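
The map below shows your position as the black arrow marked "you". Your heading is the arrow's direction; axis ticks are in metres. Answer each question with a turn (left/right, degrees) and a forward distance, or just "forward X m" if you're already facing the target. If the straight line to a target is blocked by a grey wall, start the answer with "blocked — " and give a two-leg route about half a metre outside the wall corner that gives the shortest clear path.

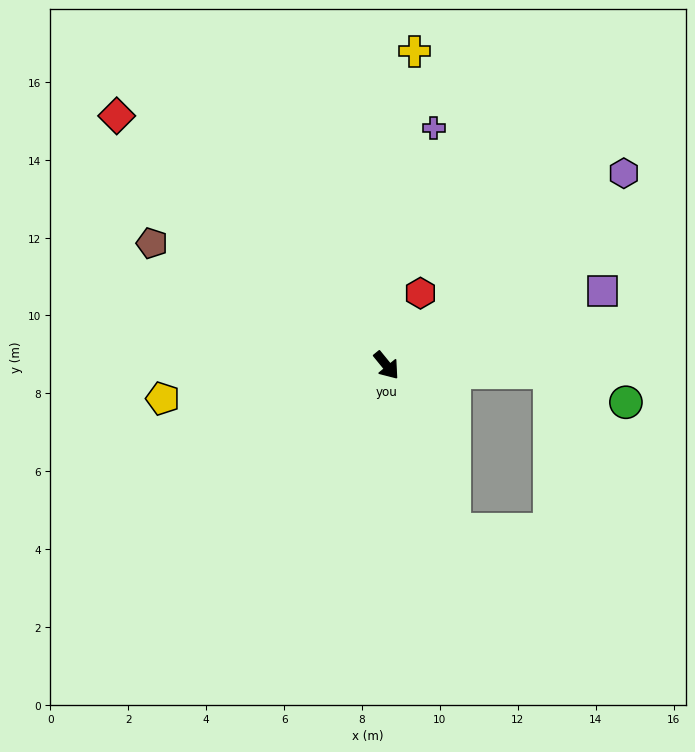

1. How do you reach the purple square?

turn left 70°, forward 5.9 m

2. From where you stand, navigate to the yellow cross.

turn left 136°, forward 8.1 m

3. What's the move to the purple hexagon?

turn left 90°, forward 7.8 m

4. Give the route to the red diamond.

turn right 172°, forward 9.4 m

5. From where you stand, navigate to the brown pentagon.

turn right 157°, forward 6.8 m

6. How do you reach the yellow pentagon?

turn right 121°, forward 5.8 m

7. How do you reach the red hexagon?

turn left 116°, forward 2.1 m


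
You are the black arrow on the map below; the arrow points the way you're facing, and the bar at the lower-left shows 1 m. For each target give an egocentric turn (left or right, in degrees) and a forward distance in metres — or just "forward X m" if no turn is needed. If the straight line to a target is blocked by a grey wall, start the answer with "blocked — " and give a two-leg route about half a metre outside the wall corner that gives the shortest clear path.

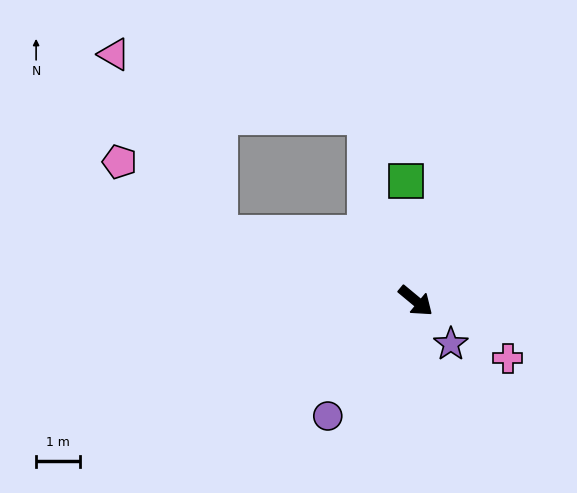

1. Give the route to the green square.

turn left 135°, forward 2.7 m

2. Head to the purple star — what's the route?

turn right 11°, forward 1.3 m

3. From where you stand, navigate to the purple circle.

turn right 88°, forward 3.3 m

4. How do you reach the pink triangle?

blocked — turn right 159°, forward 4.8 m, then turn right 41°, forward 4.8 m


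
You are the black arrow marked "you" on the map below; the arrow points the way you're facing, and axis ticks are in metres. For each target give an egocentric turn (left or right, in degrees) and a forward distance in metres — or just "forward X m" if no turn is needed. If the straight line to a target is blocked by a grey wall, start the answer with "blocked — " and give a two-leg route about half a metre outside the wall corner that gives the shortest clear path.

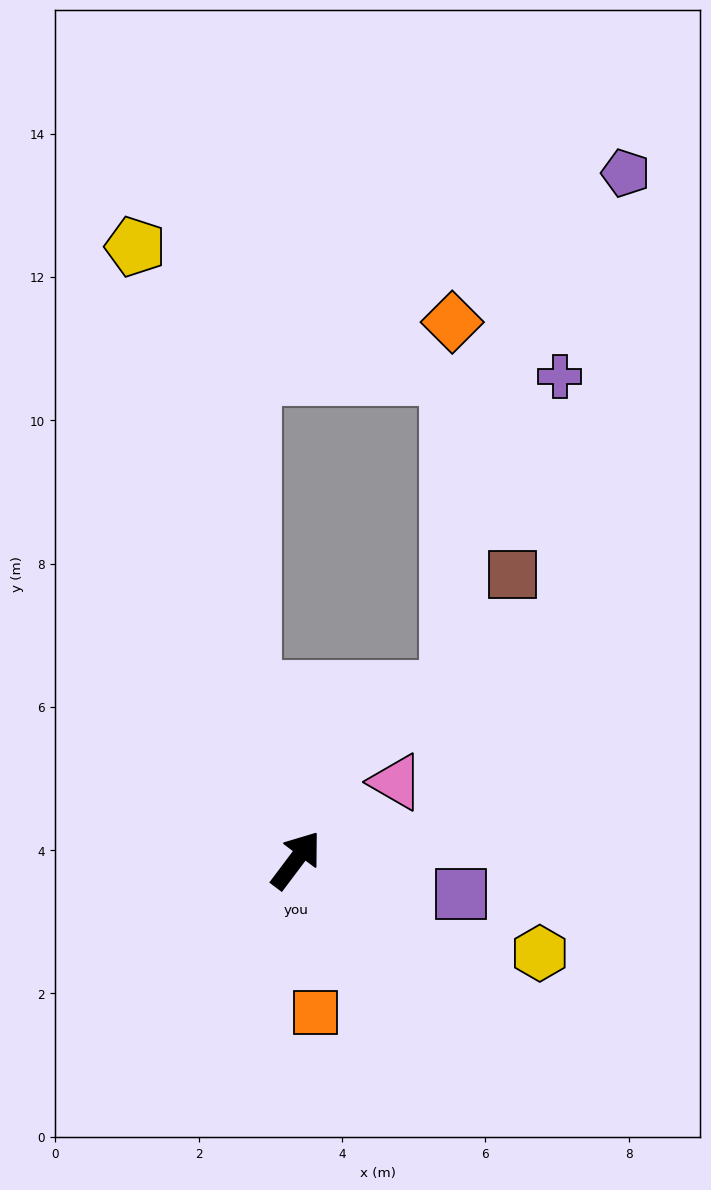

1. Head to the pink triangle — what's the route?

turn right 15°, forward 1.8 m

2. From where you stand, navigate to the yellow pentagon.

turn left 52°, forward 8.8 m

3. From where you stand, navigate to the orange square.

turn right 136°, forward 2.1 m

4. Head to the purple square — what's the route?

turn right 65°, forward 2.3 m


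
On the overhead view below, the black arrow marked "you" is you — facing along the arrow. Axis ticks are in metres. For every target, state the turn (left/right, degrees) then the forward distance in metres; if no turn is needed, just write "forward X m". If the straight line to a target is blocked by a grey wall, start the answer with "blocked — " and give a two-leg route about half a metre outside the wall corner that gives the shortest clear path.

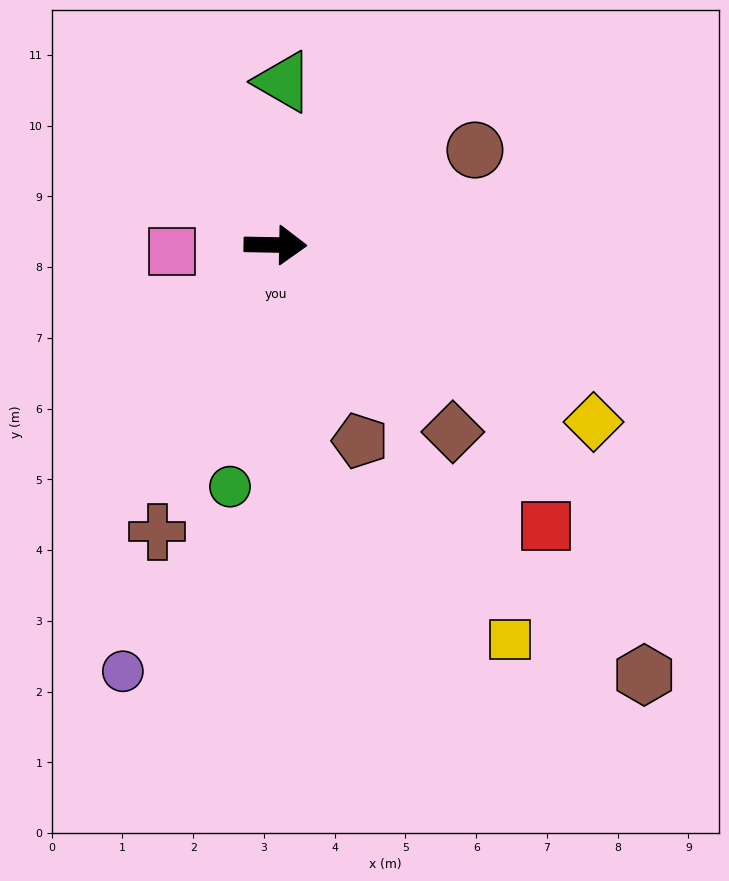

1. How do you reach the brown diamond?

turn right 45°, forward 3.6 m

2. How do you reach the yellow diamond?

turn right 28°, forward 5.1 m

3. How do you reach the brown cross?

turn right 111°, forward 4.4 m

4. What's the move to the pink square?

turn right 175°, forward 1.5 m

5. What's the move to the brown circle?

turn left 27°, forward 3.1 m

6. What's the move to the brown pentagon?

turn right 66°, forward 3.0 m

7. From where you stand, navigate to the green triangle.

turn left 88°, forward 2.3 m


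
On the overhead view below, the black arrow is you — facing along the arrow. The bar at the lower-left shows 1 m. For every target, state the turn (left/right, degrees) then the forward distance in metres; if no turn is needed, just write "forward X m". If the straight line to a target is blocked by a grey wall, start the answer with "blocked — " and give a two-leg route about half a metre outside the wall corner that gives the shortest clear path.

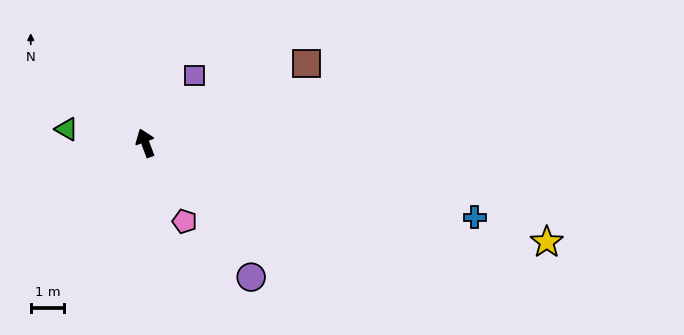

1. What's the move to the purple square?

turn right 56°, forward 2.5 m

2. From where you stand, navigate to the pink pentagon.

turn right 174°, forward 2.6 m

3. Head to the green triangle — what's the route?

turn left 60°, forward 2.4 m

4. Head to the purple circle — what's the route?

turn right 162°, forward 5.1 m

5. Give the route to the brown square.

turn right 84°, forward 5.4 m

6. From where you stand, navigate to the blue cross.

turn right 123°, forward 10.1 m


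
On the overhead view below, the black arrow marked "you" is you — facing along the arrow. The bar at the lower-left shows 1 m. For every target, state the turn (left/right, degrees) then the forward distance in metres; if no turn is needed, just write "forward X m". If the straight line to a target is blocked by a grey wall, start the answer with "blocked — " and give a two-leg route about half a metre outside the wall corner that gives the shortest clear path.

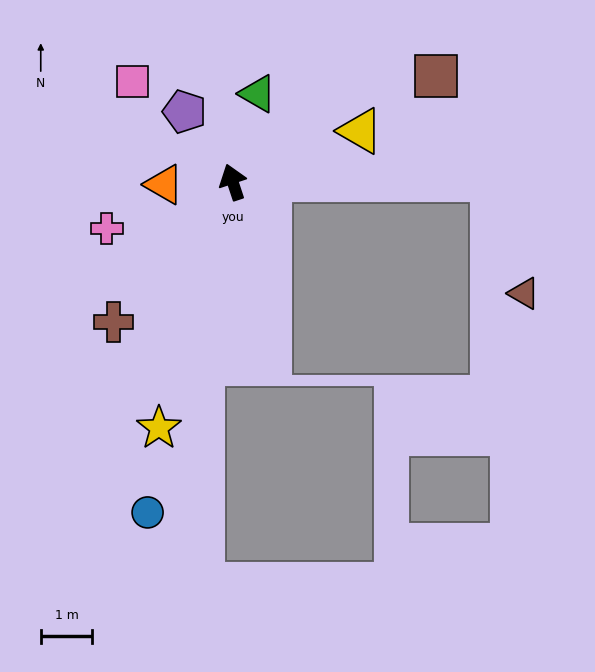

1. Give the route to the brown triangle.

blocked — turn right 108°, forward 5.0 m, then turn right 74°, forward 2.3 m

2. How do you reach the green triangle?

turn right 34°, forward 1.8 m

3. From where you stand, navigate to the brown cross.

turn left 121°, forward 3.6 m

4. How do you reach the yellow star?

turn left 145°, forward 5.0 m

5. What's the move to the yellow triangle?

turn right 87°, forward 2.7 m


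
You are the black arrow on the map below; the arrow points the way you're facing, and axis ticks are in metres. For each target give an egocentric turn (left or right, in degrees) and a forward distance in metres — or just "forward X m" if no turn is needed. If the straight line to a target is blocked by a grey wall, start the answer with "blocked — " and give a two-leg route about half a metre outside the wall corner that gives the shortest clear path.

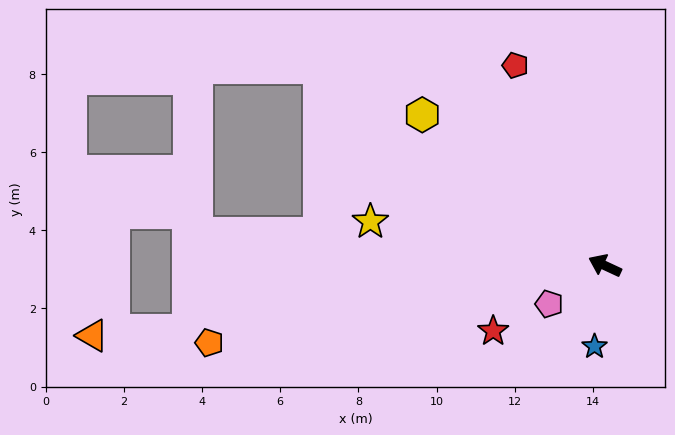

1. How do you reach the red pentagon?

turn right 41°, forward 5.6 m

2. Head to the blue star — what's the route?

turn left 108°, forward 2.1 m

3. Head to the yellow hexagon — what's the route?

turn right 15°, forward 6.1 m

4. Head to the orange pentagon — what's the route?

turn left 36°, forward 10.3 m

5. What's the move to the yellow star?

turn left 14°, forward 6.1 m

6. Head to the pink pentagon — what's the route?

turn left 60°, forward 1.7 m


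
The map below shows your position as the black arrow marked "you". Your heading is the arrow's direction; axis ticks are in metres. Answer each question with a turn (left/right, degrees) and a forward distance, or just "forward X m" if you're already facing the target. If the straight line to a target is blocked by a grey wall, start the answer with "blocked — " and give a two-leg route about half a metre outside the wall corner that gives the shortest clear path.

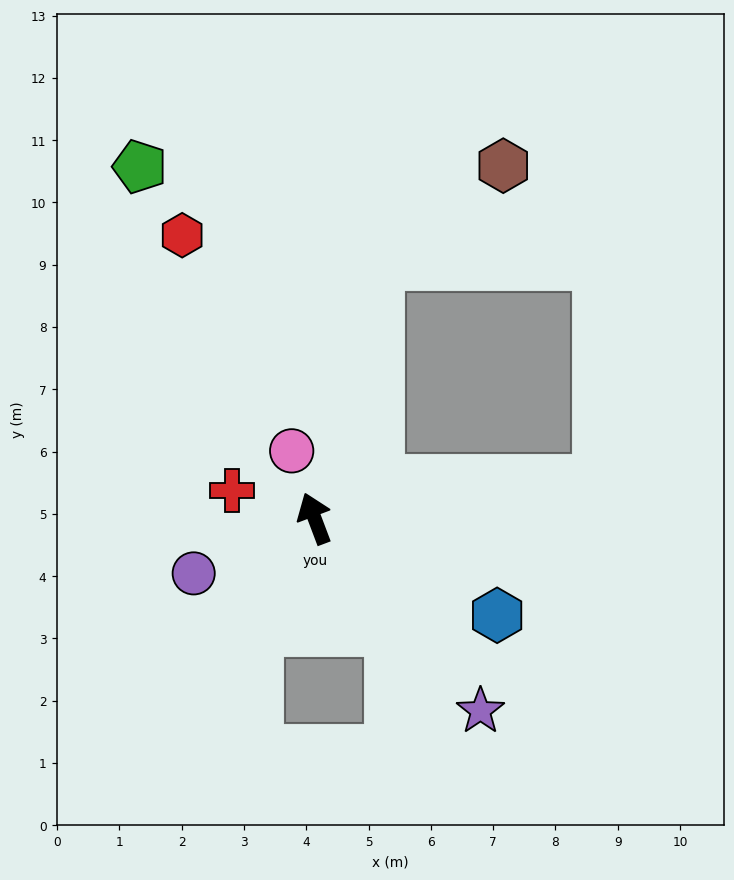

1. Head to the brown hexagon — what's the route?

blocked — turn right 35°, forward 4.2 m, then turn right 38°, forward 2.6 m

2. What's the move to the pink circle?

forward 1.1 m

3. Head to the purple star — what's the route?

turn right 160°, forward 4.1 m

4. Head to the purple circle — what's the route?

turn left 94°, forward 2.1 m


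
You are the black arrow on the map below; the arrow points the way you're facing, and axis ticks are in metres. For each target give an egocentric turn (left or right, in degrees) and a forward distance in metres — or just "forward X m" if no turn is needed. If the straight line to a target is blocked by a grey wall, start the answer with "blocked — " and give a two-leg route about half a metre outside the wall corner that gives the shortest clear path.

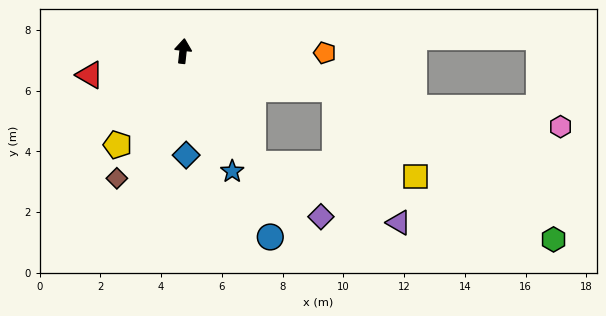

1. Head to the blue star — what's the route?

turn right 151°, forward 4.3 m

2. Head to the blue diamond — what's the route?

turn right 172°, forward 3.4 m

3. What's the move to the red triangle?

turn left 111°, forward 3.2 m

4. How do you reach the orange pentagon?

turn right 84°, forward 4.7 m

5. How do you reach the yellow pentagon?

turn left 151°, forward 3.8 m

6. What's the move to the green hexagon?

blocked — turn right 98°, forward 5.2 m, then turn right 20°, forward 8.7 m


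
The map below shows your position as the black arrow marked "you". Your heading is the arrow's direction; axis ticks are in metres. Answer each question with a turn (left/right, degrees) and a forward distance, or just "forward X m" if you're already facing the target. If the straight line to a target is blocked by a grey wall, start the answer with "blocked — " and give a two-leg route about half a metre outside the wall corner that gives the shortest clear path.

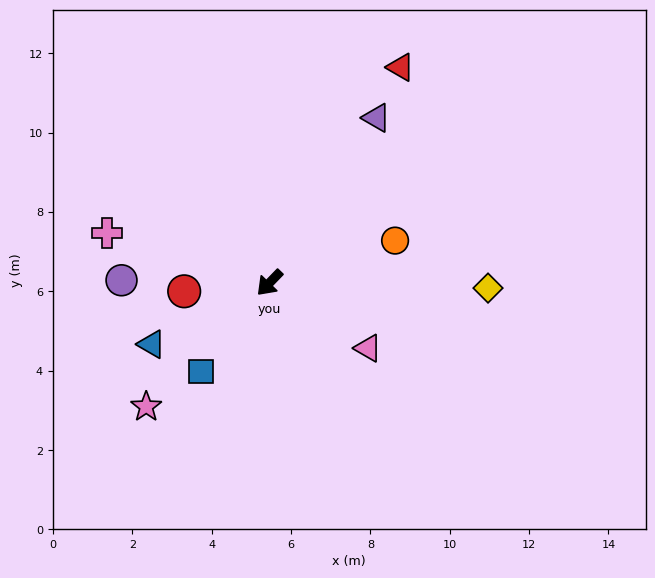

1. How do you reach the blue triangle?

turn right 18°, forward 3.4 m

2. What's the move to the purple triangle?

turn right 169°, forward 5.0 m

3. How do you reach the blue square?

turn left 6°, forward 2.8 m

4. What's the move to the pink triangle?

turn left 100°, forward 3.0 m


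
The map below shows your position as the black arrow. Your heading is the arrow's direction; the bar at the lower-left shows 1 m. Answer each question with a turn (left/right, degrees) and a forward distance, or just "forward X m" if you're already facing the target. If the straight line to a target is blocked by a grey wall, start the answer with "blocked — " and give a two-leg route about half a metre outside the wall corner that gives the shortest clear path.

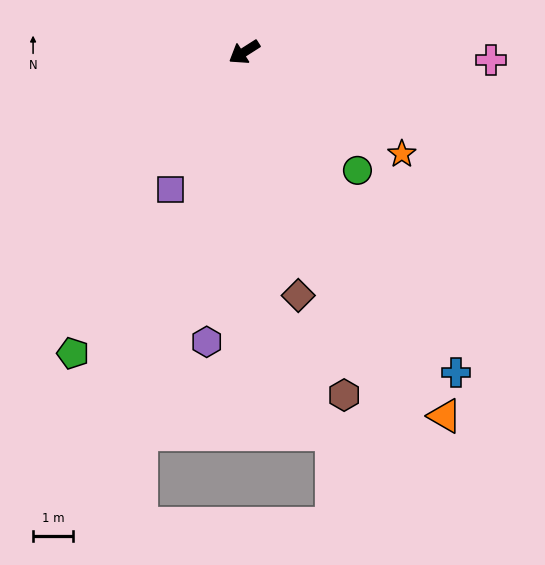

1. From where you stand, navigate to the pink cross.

turn left 146°, forward 6.2 m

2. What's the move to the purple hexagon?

turn left 50°, forward 7.4 m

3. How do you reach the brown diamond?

turn left 70°, forward 6.3 m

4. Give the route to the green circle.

turn left 101°, forward 4.1 m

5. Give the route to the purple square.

turn left 29°, forward 3.9 m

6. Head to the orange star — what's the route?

turn left 115°, forward 4.7 m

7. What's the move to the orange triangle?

turn left 86°, forward 10.5 m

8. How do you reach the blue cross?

turn left 91°, forward 9.7 m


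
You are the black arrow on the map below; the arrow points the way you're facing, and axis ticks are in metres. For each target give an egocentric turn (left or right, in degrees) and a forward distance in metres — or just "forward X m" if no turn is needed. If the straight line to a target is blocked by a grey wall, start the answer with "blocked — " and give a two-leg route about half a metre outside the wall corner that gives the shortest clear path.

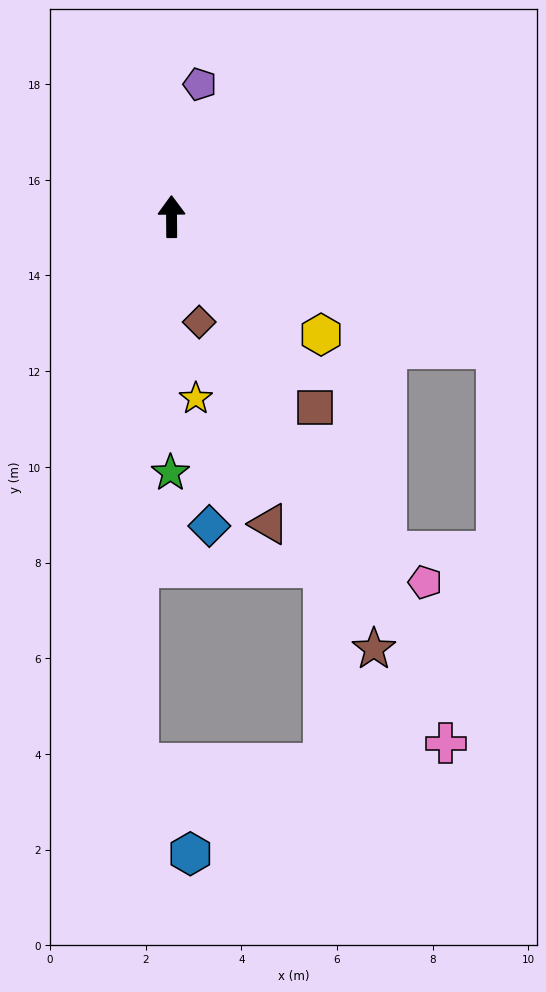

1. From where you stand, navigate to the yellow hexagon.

turn right 129°, forward 4.0 m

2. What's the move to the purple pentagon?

turn right 12°, forward 2.8 m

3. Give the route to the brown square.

turn right 143°, forward 5.0 m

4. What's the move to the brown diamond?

turn right 166°, forward 2.3 m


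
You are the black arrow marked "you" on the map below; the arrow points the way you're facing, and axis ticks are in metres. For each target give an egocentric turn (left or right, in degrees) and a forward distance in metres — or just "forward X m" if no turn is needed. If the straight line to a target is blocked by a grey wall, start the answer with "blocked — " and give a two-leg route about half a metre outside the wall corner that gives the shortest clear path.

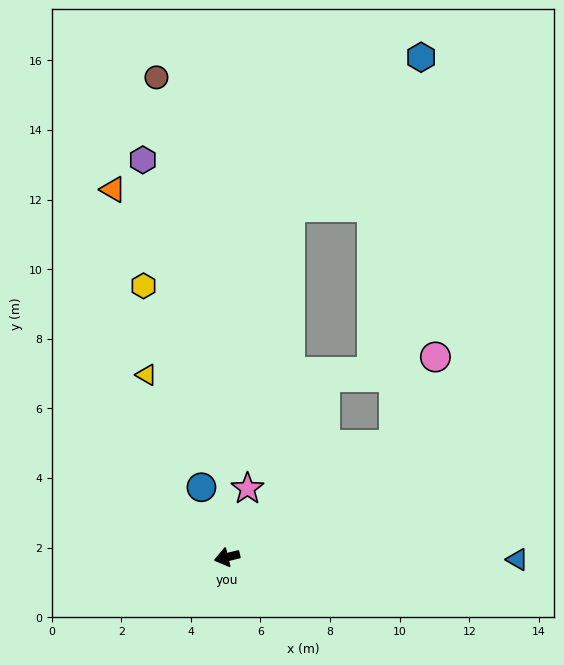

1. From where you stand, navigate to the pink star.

turn right 120°, forward 2.1 m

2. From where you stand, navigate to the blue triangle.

turn left 166°, forward 8.3 m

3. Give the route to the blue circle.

turn right 84°, forward 2.1 m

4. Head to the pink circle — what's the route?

blocked — turn right 160°, forward 5.8 m, then turn left 31°, forward 2.8 m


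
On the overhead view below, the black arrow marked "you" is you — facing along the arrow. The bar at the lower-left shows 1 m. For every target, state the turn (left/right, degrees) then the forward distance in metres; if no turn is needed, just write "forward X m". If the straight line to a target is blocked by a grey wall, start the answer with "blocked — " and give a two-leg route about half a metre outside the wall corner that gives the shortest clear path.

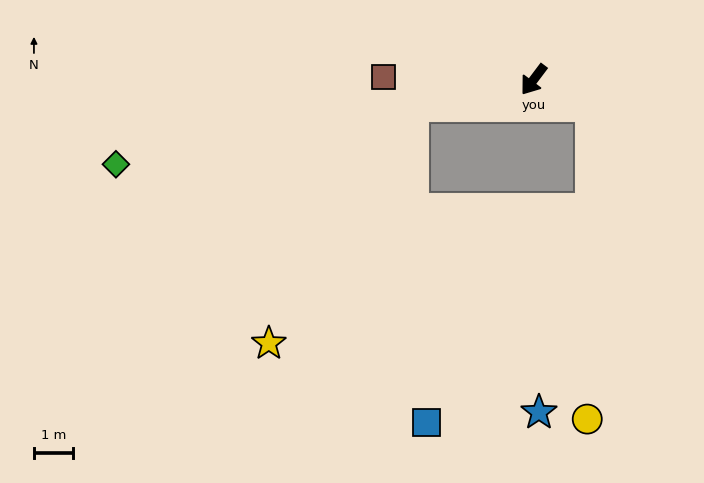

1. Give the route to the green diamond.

turn right 42°, forward 10.9 m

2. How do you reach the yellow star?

blocked — turn right 41°, forward 3.2 m, then turn left 47°, forward 7.1 m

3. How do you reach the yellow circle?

blocked — turn left 103°, forward 1.6 m, then turn right 67°, forward 8.0 m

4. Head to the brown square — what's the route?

turn right 54°, forward 3.9 m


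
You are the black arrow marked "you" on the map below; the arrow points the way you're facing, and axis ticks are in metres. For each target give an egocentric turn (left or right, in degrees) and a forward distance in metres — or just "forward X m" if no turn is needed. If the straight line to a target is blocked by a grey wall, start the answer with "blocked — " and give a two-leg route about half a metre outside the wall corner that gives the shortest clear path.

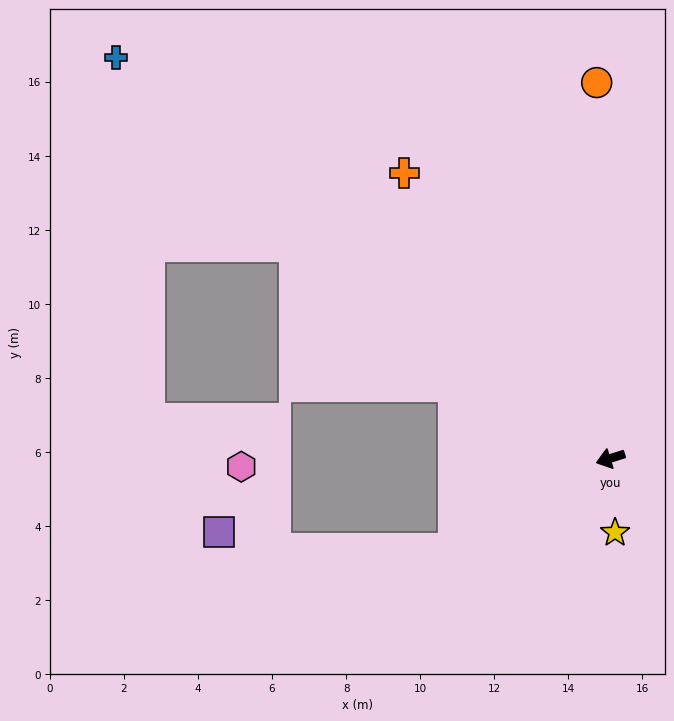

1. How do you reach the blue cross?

turn right 56°, forward 17.2 m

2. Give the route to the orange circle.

turn right 105°, forward 10.2 m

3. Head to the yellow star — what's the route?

turn left 76°, forward 2.0 m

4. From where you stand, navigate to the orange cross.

turn right 72°, forward 9.5 m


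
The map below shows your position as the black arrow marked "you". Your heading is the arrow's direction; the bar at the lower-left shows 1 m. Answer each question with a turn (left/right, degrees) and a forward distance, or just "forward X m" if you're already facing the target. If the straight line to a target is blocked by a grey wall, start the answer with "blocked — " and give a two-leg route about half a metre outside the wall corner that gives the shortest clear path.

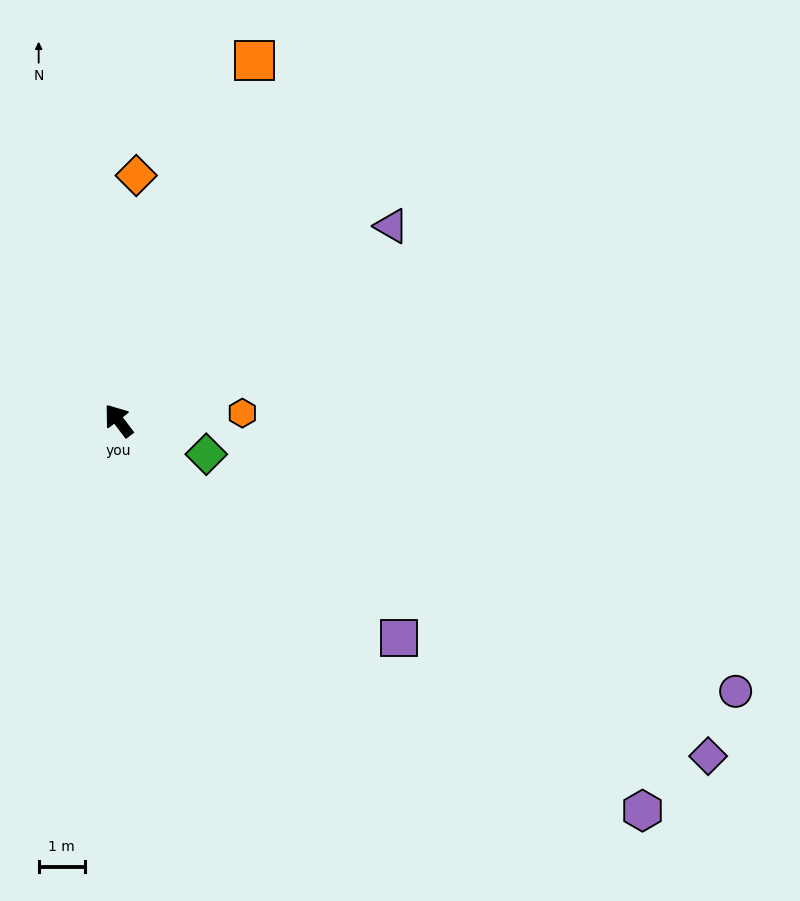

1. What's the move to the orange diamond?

turn right 41°, forward 5.3 m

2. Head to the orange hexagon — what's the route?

turn right 124°, forward 2.7 m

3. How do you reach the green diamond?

turn right 148°, forward 2.0 m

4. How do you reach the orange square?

turn right 58°, forward 8.4 m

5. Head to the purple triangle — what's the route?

turn right 92°, forward 7.3 m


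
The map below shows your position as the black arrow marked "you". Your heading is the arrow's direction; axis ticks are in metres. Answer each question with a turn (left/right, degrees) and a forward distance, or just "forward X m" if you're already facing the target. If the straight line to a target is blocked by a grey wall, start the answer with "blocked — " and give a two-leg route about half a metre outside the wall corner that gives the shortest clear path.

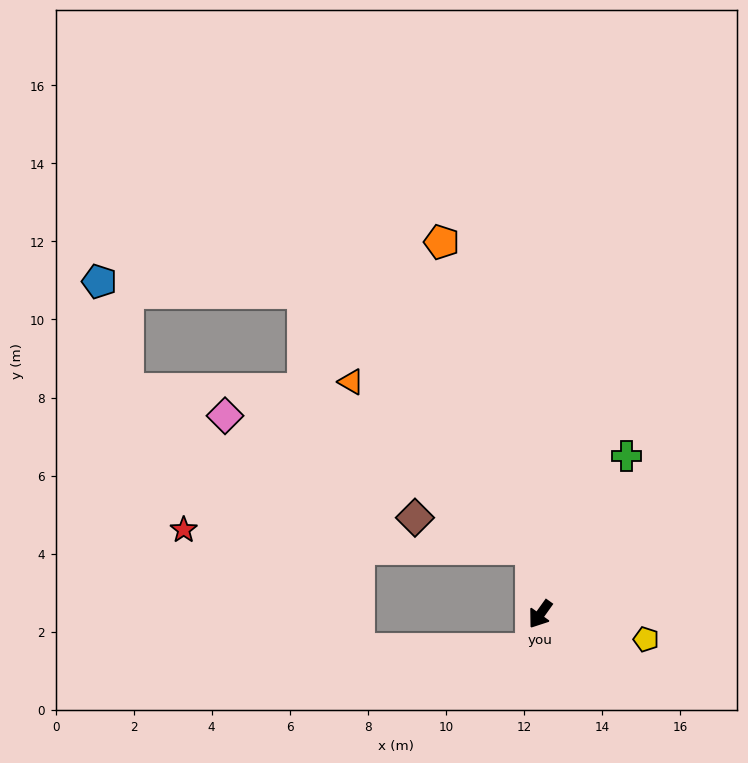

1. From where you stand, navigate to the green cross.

turn right 173°, forward 4.6 m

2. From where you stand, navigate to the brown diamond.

blocked — turn right 137°, forward 1.7 m, then turn left 68°, forward 3.1 m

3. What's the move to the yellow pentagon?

turn left 112°, forward 2.8 m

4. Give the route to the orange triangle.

blocked — turn right 137°, forward 1.7 m, then turn left 40°, forward 6.3 m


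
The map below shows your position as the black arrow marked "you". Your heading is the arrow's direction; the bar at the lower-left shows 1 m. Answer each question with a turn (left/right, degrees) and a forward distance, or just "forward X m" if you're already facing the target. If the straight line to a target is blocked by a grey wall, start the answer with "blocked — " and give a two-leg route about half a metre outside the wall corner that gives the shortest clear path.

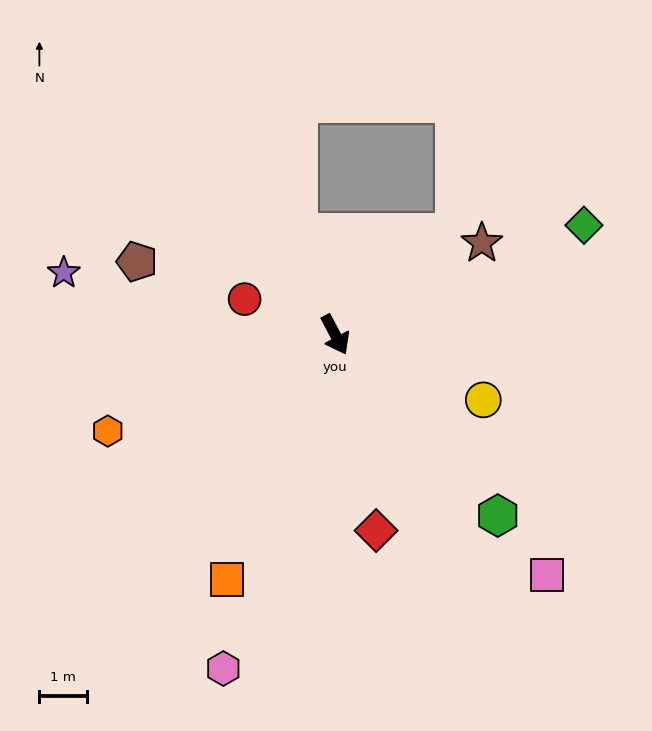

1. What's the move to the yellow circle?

turn left 38°, forward 3.4 m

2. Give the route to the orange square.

turn right 52°, forward 5.6 m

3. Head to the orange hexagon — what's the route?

turn right 95°, forward 5.2 m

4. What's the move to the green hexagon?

turn left 14°, forward 5.1 m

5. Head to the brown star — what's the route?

turn left 94°, forward 3.6 m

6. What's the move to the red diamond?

turn right 16°, forward 4.2 m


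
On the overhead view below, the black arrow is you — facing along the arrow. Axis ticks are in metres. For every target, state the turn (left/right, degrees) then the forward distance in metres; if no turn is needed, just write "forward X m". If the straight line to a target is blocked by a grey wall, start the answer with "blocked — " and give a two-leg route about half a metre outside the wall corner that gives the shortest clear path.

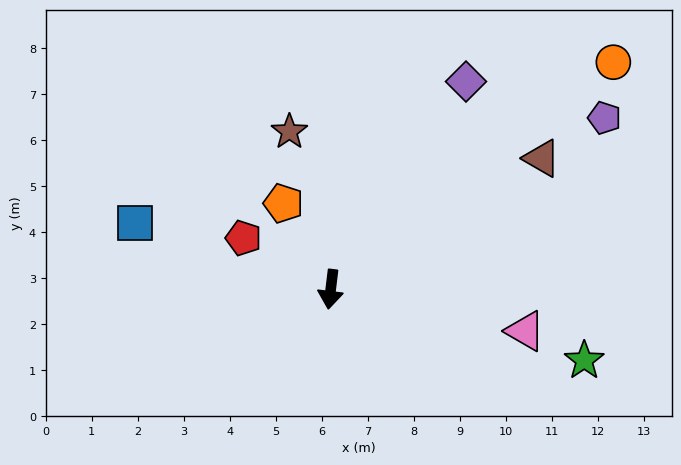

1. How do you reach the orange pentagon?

turn right 144°, forward 2.1 m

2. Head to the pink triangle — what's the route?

turn left 85°, forward 4.3 m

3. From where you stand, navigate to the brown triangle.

turn left 129°, forward 5.4 m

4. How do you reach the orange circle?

turn left 136°, forward 7.9 m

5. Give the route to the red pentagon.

turn right 114°, forward 2.2 m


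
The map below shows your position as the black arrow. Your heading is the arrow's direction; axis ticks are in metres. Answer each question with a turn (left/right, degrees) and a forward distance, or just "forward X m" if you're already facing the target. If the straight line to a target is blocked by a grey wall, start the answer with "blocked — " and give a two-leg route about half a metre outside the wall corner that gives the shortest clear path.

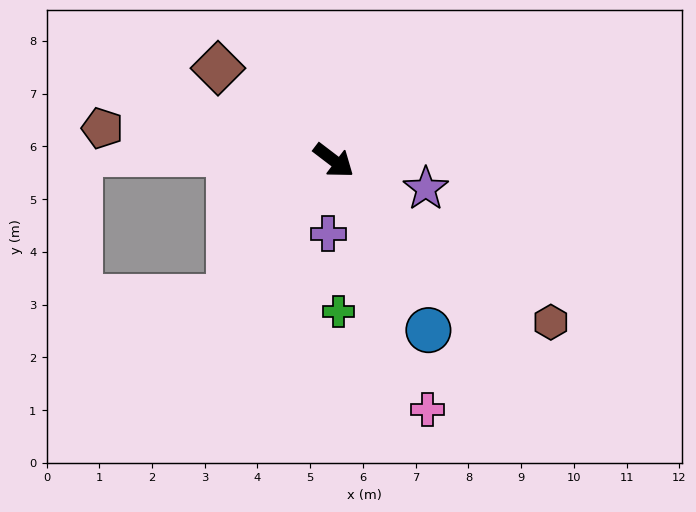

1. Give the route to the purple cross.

turn right 57°, forward 1.4 m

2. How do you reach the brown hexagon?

forward 5.1 m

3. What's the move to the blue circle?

turn right 24°, forward 3.7 m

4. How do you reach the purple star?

turn left 20°, forward 1.8 m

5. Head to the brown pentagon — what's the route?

turn right 151°, forward 4.4 m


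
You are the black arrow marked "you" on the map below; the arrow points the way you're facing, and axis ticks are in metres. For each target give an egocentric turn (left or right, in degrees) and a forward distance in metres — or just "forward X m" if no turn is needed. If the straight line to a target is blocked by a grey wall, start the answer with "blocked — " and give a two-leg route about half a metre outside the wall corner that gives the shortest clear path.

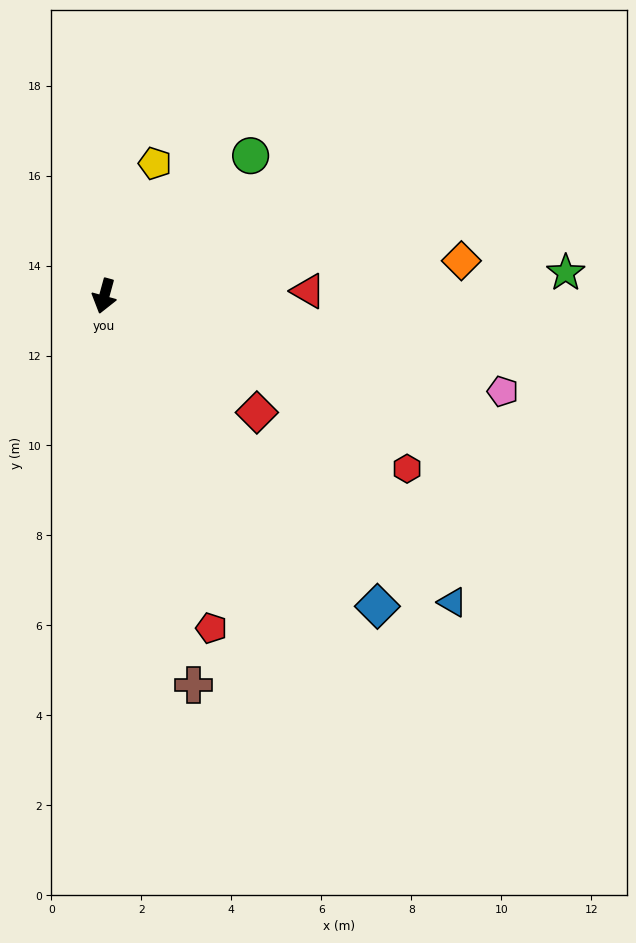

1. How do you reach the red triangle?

turn left 107°, forward 4.5 m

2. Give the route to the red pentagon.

turn left 33°, forward 7.8 m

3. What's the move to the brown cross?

turn left 28°, forward 8.9 m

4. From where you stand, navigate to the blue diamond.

turn left 57°, forward 9.2 m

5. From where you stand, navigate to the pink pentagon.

turn left 92°, forward 9.1 m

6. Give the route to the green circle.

turn left 149°, forward 4.5 m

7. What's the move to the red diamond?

turn left 68°, forward 4.3 m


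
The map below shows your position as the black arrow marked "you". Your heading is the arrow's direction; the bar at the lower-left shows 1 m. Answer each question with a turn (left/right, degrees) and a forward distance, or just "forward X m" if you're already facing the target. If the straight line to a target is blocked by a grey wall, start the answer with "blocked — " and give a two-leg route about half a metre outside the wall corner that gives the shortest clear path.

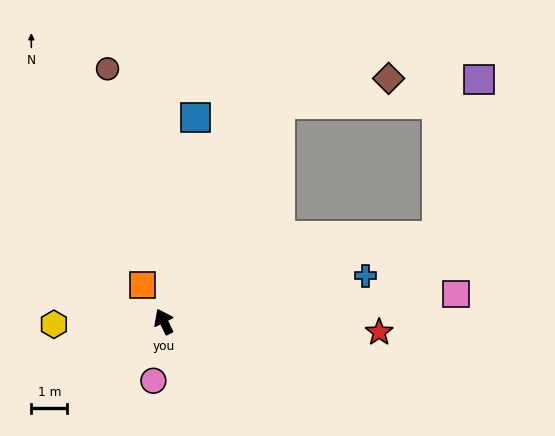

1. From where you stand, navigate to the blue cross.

turn right 103°, forward 5.7 m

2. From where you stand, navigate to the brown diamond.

blocked — turn right 54°, forward 6.9 m, then turn right 49°, forward 3.1 m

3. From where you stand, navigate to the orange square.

turn left 4°, forward 1.2 m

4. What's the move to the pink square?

turn right 111°, forward 8.1 m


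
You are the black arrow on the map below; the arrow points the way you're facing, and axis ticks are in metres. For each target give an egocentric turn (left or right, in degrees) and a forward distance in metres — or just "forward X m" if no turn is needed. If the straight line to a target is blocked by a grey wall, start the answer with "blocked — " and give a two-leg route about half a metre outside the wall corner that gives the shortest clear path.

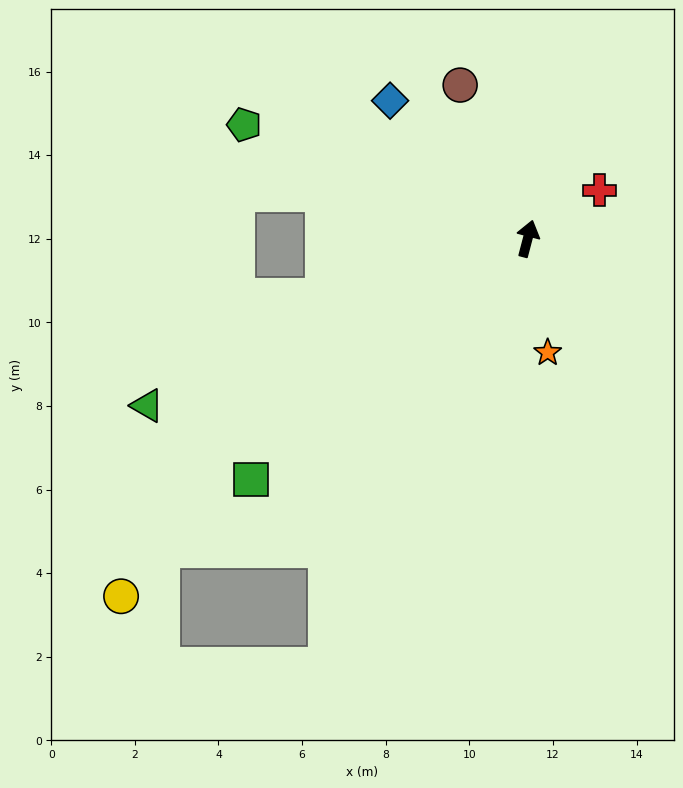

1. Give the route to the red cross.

turn right 41°, forward 2.1 m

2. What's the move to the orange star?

turn right 155°, forward 2.8 m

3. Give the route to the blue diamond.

turn left 60°, forward 4.7 m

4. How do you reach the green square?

turn left 146°, forward 8.8 m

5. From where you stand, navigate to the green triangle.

turn left 128°, forward 9.9 m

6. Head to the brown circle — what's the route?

turn left 38°, forward 4.0 m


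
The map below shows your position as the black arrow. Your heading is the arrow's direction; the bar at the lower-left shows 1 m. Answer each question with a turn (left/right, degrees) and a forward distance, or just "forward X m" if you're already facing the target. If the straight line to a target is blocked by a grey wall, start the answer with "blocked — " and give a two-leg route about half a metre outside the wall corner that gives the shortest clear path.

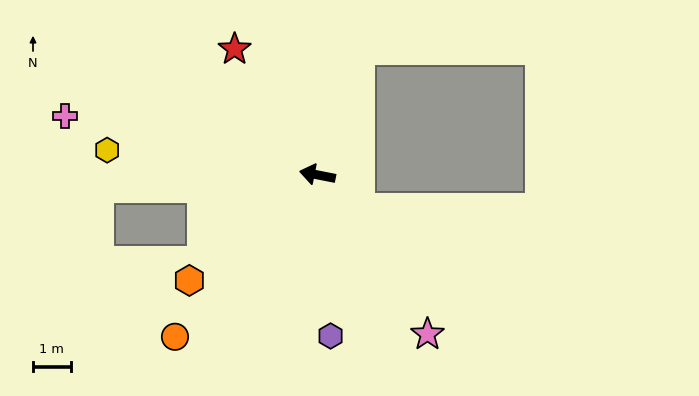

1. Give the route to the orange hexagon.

turn left 51°, forward 4.4 m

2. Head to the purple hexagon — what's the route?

turn left 106°, forward 4.3 m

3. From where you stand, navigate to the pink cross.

forward 6.9 m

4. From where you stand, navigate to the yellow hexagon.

turn left 4°, forward 5.6 m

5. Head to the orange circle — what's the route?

turn left 60°, forward 5.7 m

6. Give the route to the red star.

turn right 45°, forward 4.0 m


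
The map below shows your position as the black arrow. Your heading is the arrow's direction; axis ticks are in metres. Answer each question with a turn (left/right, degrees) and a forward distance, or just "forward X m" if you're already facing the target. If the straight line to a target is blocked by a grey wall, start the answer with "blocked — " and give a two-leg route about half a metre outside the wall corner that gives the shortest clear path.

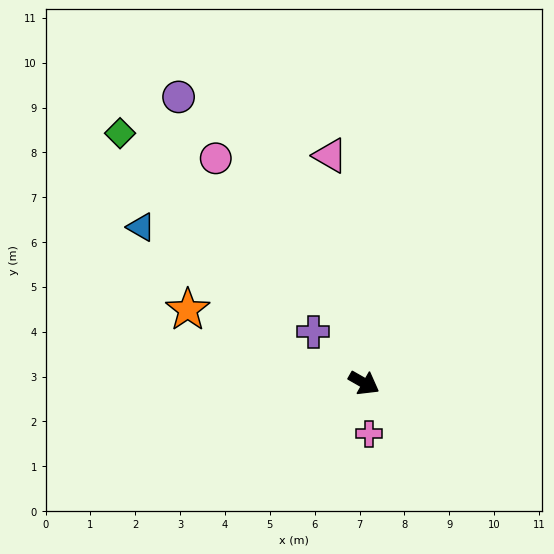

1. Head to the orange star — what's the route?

turn right 173°, forward 4.3 m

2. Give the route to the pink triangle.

turn left 128°, forward 5.1 m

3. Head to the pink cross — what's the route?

turn right 55°, forward 1.1 m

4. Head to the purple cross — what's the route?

turn left 164°, forward 1.6 m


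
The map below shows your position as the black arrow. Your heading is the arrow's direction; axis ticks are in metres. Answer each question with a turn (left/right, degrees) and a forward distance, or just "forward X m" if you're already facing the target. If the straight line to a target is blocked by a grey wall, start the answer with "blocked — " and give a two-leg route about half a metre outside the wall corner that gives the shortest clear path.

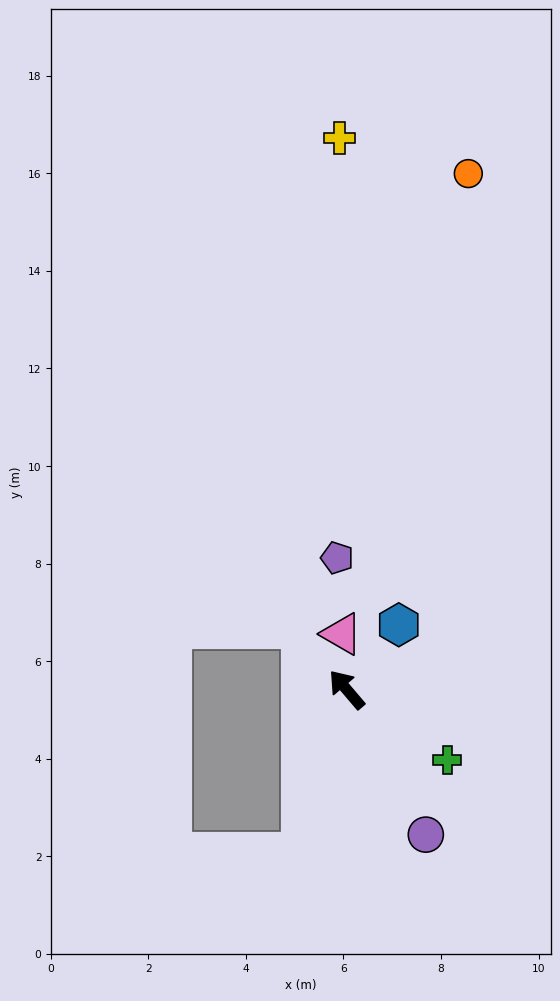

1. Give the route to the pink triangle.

turn right 35°, forward 1.1 m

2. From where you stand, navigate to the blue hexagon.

turn right 79°, forward 1.7 m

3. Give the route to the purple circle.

turn left 168°, forward 3.4 m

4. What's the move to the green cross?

turn right 166°, forward 2.5 m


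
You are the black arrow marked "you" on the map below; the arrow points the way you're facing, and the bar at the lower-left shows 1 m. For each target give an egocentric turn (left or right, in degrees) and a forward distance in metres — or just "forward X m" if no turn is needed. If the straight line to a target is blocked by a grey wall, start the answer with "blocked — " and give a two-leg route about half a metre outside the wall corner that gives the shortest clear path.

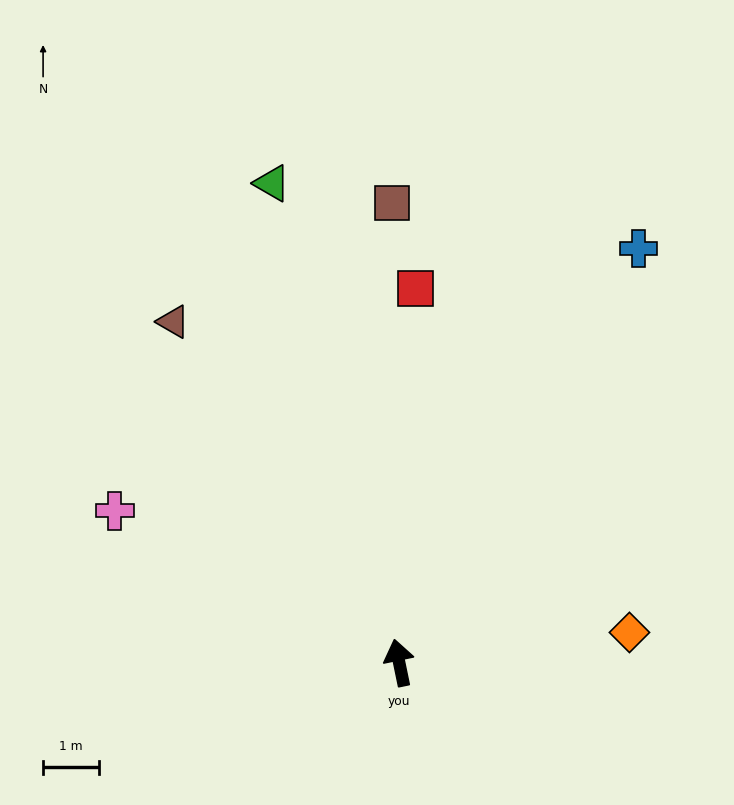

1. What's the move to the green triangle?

turn left 3°, forward 8.9 m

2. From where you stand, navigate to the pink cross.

turn left 50°, forward 5.8 m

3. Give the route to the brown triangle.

turn left 22°, forward 7.4 m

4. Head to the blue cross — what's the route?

turn right 42°, forward 8.6 m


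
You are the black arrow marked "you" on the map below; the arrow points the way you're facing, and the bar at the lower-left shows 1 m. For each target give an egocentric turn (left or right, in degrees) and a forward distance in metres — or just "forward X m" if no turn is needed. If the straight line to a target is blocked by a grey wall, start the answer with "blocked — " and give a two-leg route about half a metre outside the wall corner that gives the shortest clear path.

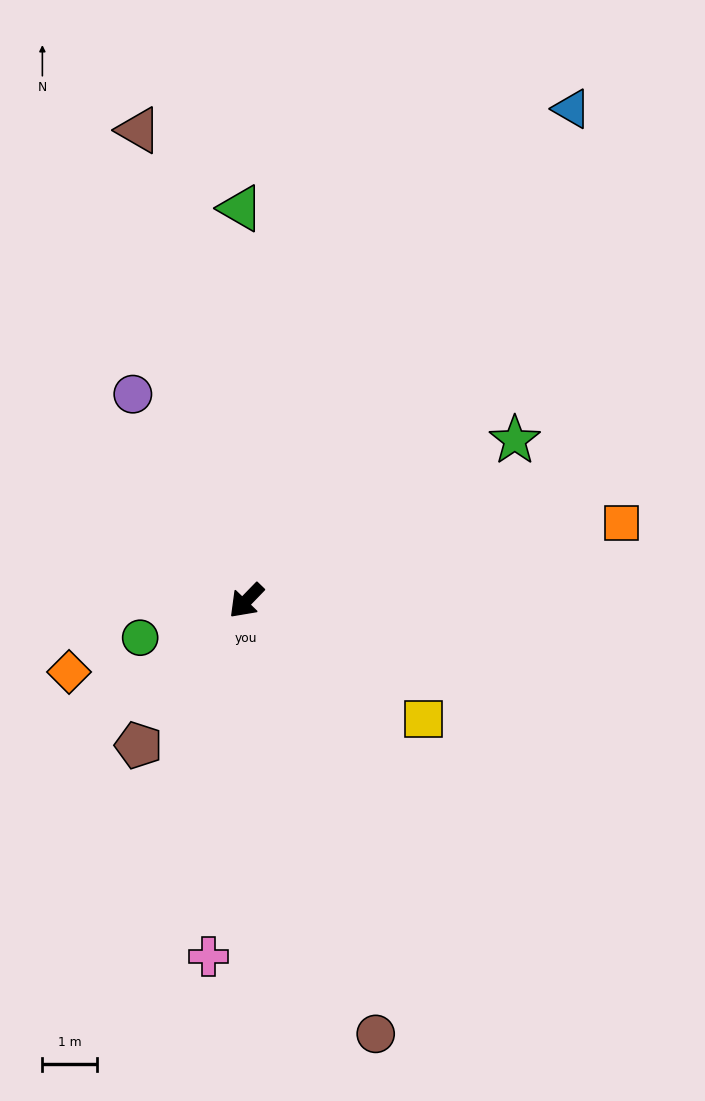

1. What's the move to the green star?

turn left 165°, forward 5.8 m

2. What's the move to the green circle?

turn right 27°, forward 2.1 m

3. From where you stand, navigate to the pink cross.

turn left 38°, forward 6.6 m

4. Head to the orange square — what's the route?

turn left 146°, forward 7.1 m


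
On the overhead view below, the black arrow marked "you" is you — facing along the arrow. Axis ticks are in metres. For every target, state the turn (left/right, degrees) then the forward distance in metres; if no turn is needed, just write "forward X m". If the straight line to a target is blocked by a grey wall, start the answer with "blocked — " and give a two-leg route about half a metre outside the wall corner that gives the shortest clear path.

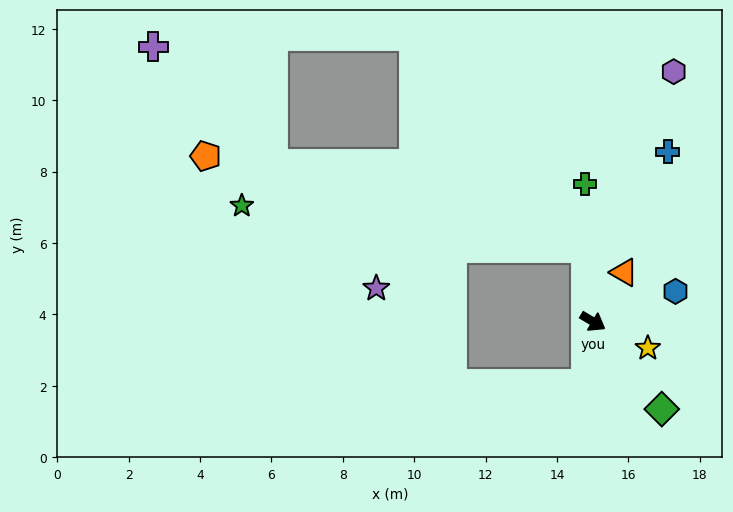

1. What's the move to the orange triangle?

turn left 89°, forward 1.6 m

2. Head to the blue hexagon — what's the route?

turn left 51°, forward 2.5 m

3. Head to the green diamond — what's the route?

turn right 21°, forward 3.1 m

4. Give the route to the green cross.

turn left 124°, forward 3.9 m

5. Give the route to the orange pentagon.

blocked — turn left 126°, forward 2.1 m, then turn left 71°, forward 11.0 m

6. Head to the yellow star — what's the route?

turn left 5°, forward 1.7 m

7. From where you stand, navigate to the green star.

blocked — turn left 126°, forward 2.1 m, then turn left 78°, forward 9.7 m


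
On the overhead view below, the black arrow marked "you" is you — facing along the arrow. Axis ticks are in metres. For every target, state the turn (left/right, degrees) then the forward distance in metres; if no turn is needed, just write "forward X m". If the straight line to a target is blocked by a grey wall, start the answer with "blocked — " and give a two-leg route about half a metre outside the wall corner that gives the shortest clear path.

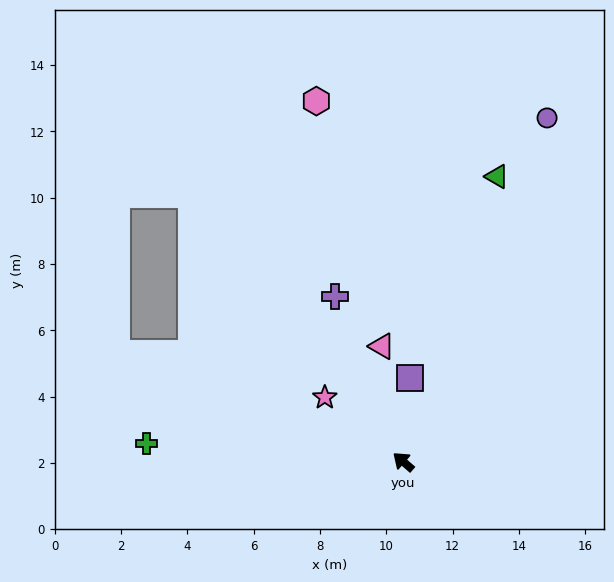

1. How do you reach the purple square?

turn right 53°, forward 2.5 m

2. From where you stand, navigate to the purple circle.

turn right 72°, forward 11.2 m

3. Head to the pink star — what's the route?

forward 3.1 m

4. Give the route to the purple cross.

turn right 27°, forward 5.4 m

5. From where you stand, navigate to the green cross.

turn left 37°, forward 7.8 m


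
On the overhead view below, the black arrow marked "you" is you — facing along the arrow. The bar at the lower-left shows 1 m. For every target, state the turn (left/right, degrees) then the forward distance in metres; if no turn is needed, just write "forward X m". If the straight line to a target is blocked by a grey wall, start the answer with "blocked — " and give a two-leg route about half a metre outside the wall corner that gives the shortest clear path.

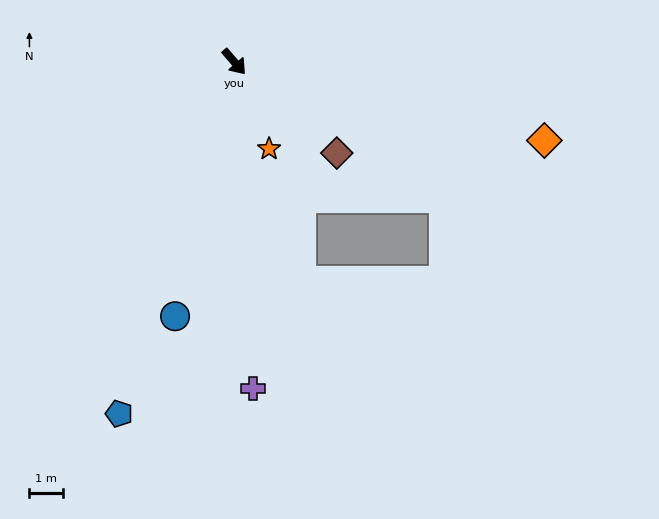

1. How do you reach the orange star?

turn right 19°, forward 2.8 m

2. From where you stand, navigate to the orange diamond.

turn left 35°, forward 9.5 m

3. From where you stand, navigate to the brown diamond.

turn left 8°, forward 4.1 m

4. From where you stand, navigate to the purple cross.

turn right 38°, forward 9.7 m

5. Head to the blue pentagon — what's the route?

turn right 59°, forward 11.0 m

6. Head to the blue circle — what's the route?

turn right 54°, forward 7.7 m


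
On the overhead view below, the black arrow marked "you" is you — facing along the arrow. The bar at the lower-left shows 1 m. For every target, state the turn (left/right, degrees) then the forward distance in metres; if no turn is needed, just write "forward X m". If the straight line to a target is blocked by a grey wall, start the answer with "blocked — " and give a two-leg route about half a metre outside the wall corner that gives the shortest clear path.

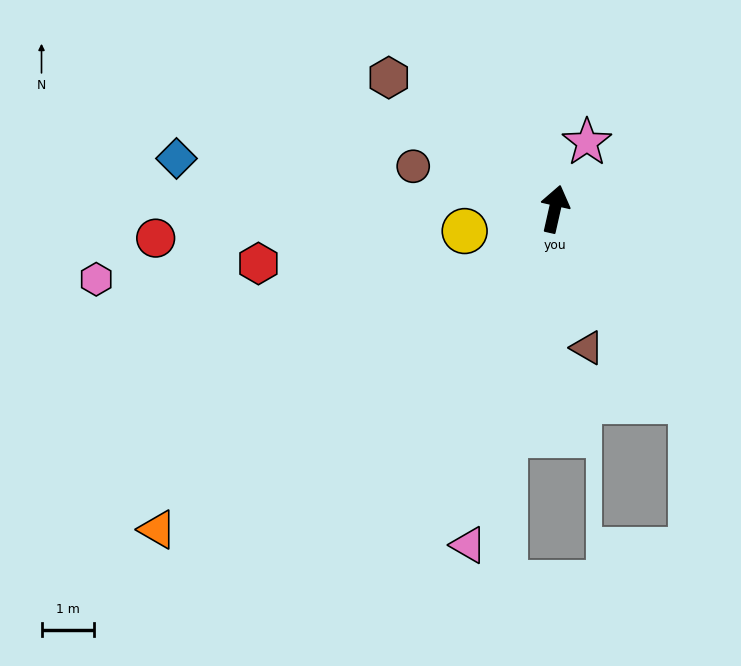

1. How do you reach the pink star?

turn right 13°, forward 1.4 m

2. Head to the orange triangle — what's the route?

turn left 142°, forward 9.7 m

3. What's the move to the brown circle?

turn left 86°, forward 2.8 m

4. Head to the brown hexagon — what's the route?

turn left 64°, forward 4.0 m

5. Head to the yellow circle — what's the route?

turn left 117°, forward 1.8 m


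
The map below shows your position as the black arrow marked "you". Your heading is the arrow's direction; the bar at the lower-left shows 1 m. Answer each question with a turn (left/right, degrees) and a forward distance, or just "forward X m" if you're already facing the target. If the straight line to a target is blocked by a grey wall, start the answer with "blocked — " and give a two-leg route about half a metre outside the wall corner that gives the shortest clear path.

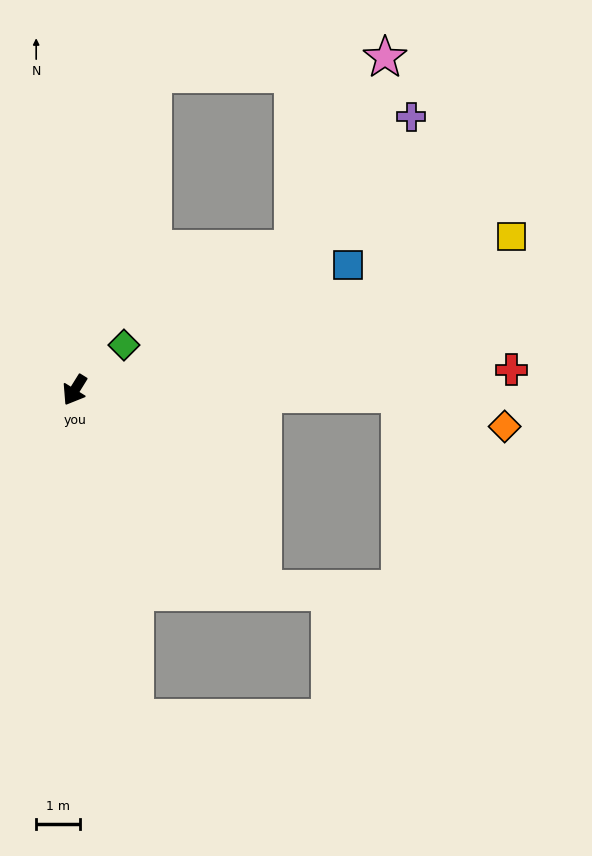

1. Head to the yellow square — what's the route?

turn left 141°, forward 10.6 m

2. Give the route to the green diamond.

turn left 164°, forward 1.5 m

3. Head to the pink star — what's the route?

blocked — turn right 162°, forward 7.4 m, then turn right 72°, forward 5.3 m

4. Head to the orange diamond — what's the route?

blocked — turn left 121°, forward 7.4 m, then turn right 16°, forward 2.5 m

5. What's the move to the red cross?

turn left 124°, forward 10.0 m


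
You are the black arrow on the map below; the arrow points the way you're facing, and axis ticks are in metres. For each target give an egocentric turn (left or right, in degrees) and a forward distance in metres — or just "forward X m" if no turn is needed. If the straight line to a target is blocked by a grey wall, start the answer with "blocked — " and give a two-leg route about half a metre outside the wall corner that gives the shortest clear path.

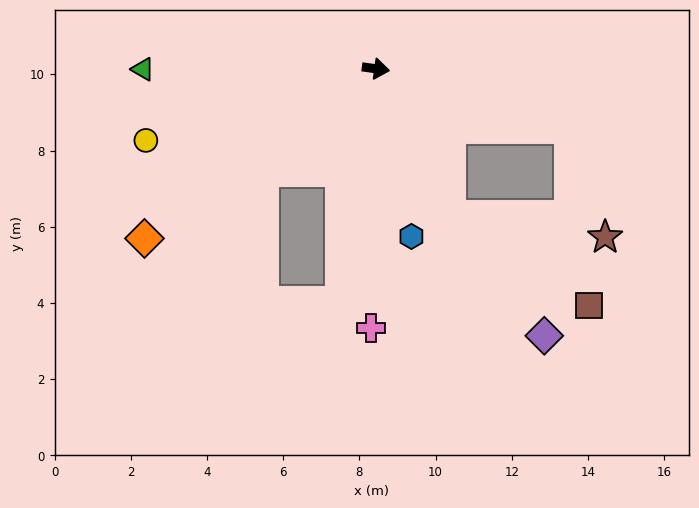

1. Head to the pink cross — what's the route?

turn right 83°, forward 6.8 m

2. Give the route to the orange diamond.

turn right 136°, forward 7.5 m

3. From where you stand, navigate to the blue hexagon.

turn right 70°, forward 4.5 m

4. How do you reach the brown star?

blocked — turn right 9°, forward 5.3 m, then turn right 55°, forward 3.0 m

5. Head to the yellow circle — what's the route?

turn right 155°, forward 6.3 m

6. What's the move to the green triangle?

turn right 172°, forward 6.1 m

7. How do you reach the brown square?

blocked — turn right 56°, forward 4.3 m, then turn left 31°, forward 4.4 m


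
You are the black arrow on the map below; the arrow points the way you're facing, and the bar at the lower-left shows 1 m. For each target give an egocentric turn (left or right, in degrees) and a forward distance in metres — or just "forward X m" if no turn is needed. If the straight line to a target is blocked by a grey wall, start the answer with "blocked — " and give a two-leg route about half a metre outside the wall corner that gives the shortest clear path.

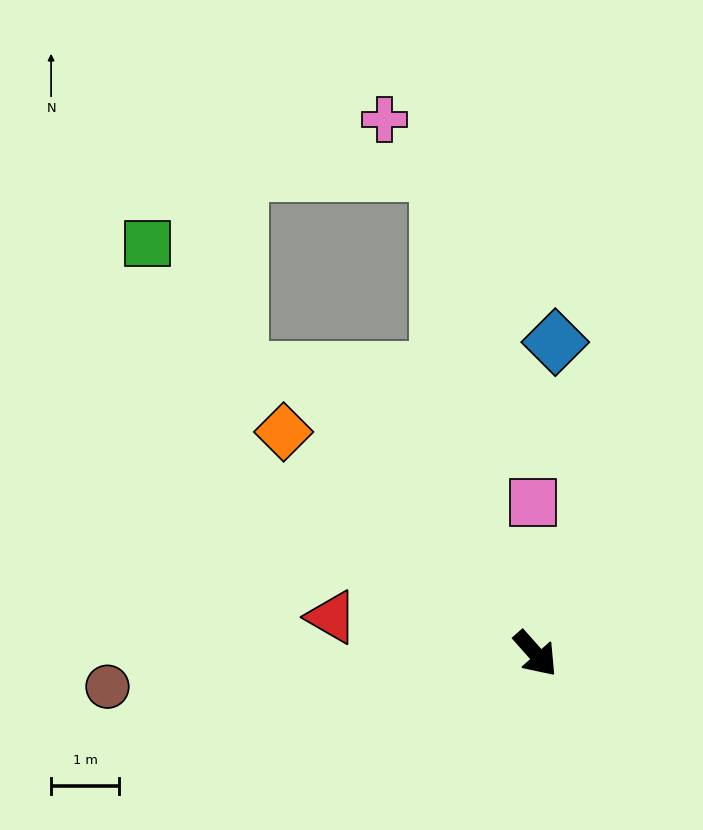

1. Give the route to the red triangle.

turn right 142°, forward 3.0 m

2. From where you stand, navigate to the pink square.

turn left 139°, forward 2.2 m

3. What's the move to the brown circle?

turn right 127°, forward 6.3 m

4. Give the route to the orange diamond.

turn right 173°, forward 4.9 m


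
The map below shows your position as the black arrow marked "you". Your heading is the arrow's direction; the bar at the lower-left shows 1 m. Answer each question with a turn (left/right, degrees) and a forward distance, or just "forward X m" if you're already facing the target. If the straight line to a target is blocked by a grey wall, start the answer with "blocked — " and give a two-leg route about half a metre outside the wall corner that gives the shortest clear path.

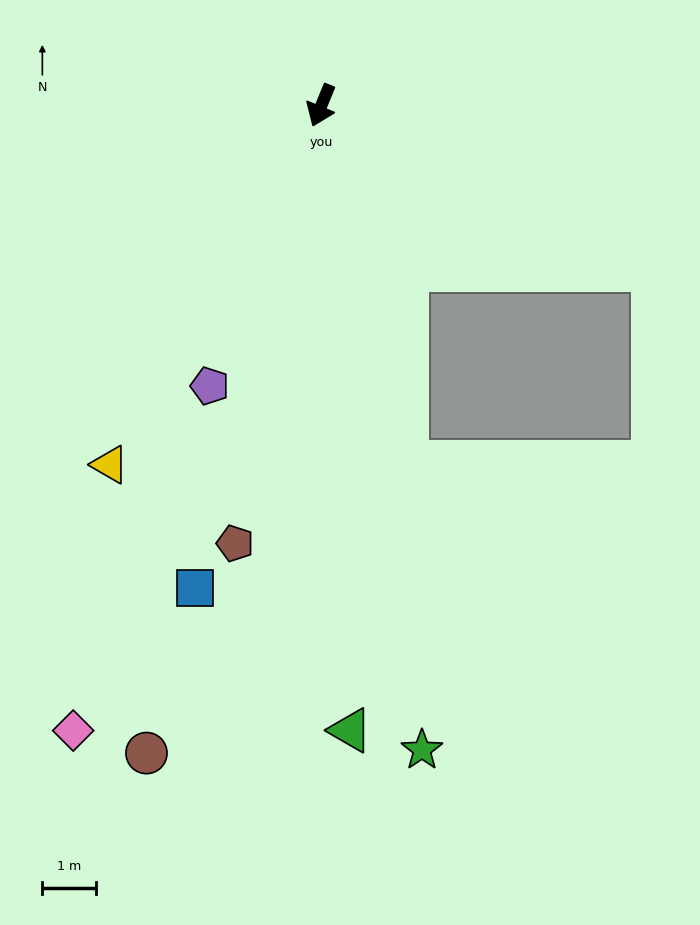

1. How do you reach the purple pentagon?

forward 5.6 m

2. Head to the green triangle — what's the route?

turn left 25°, forward 11.6 m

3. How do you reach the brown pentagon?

turn left 11°, forward 8.3 m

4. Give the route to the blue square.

turn left 8°, forward 9.3 m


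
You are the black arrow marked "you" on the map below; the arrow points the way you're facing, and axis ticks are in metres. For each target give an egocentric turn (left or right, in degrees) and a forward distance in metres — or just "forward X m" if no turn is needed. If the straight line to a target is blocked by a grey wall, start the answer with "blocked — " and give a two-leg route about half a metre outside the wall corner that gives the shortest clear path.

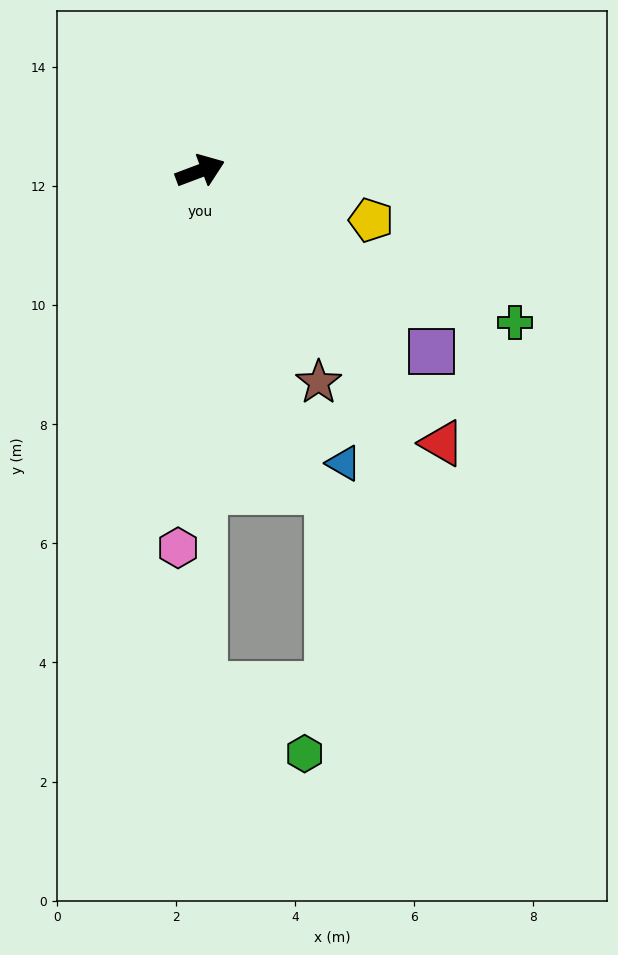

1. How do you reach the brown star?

turn right 81°, forward 4.1 m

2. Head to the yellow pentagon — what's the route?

turn right 37°, forward 3.0 m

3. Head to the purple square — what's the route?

turn right 59°, forward 4.9 m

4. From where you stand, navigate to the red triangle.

turn right 69°, forward 6.1 m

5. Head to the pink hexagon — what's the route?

turn right 114°, forward 6.3 m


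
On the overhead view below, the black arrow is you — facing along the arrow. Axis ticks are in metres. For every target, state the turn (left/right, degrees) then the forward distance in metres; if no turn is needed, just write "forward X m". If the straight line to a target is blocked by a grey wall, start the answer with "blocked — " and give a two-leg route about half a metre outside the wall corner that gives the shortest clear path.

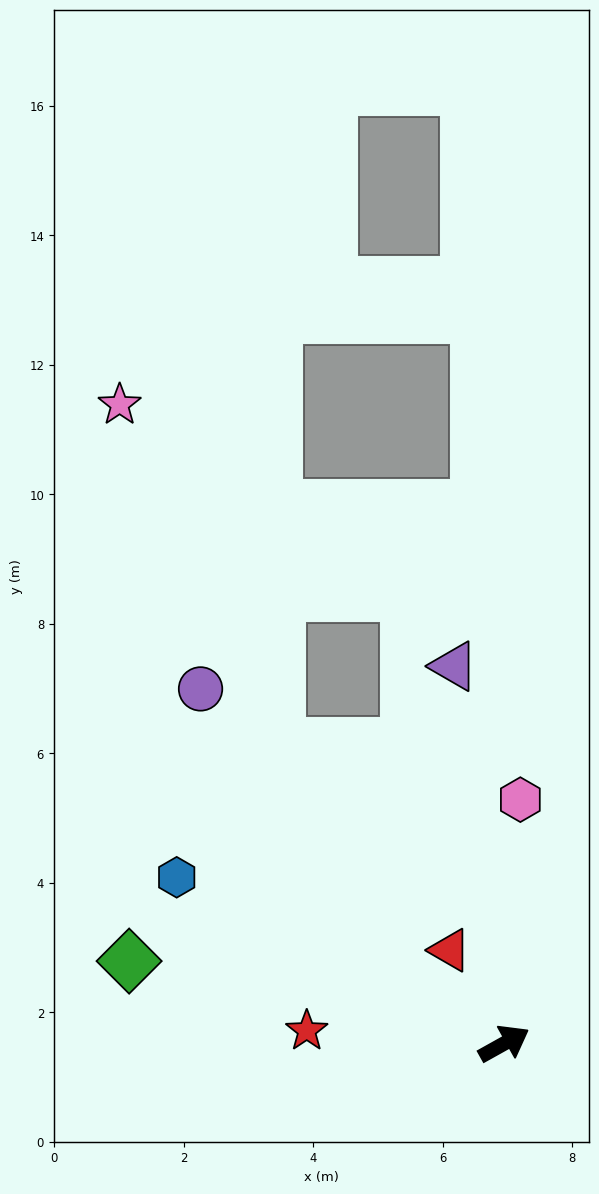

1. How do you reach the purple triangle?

turn left 68°, forward 5.9 m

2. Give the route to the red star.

turn left 147°, forward 3.1 m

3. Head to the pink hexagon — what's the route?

turn left 57°, forward 3.8 m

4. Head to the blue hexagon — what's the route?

turn left 124°, forward 5.7 m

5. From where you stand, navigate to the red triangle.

turn left 91°, forward 1.7 m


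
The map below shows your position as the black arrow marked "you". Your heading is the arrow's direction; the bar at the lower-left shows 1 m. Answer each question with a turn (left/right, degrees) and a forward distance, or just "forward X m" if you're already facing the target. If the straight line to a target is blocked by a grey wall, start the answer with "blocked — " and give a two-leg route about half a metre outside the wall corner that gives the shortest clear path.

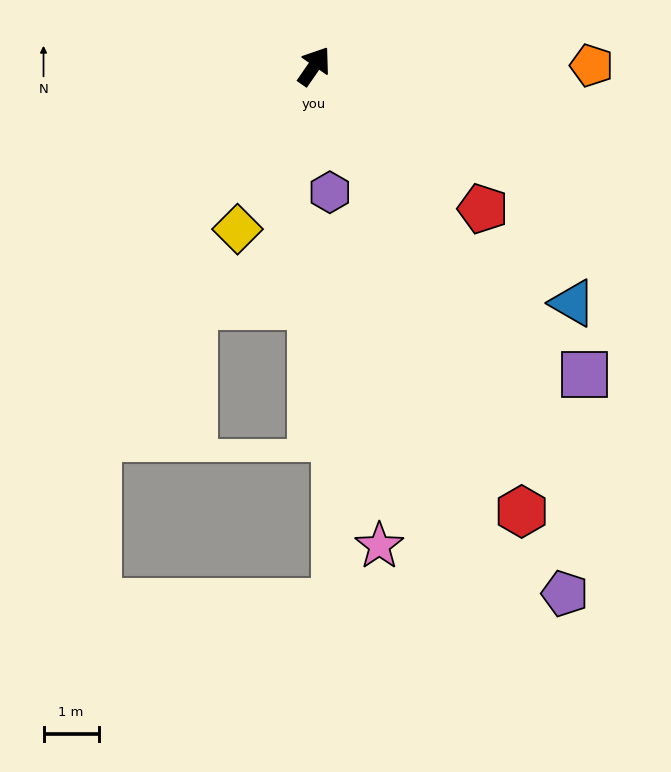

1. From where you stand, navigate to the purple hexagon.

turn right 138°, forward 2.3 m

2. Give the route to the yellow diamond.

turn right 171°, forward 3.3 m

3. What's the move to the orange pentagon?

turn right 55°, forward 5.0 m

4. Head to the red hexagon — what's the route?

turn right 120°, forward 8.9 m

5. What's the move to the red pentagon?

turn right 96°, forward 4.0 m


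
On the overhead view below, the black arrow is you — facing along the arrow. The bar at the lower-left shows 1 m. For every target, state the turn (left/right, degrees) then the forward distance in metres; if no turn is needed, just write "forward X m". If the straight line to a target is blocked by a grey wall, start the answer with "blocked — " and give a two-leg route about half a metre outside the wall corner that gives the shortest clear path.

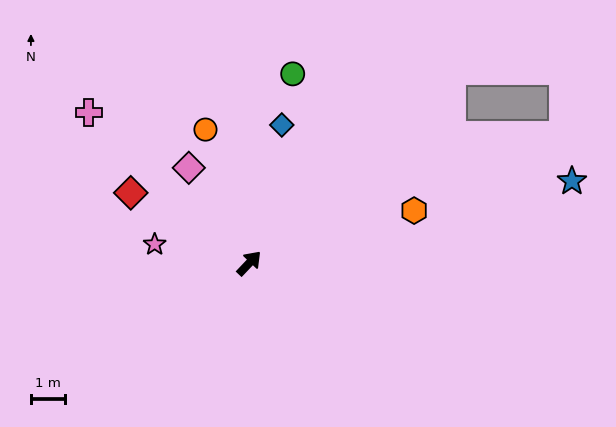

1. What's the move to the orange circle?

turn left 62°, forward 4.2 m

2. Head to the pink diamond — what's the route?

turn left 76°, forward 3.3 m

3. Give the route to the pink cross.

turn left 90°, forward 6.5 m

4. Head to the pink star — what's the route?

turn left 122°, forward 2.9 m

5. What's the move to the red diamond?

turn left 103°, forward 4.1 m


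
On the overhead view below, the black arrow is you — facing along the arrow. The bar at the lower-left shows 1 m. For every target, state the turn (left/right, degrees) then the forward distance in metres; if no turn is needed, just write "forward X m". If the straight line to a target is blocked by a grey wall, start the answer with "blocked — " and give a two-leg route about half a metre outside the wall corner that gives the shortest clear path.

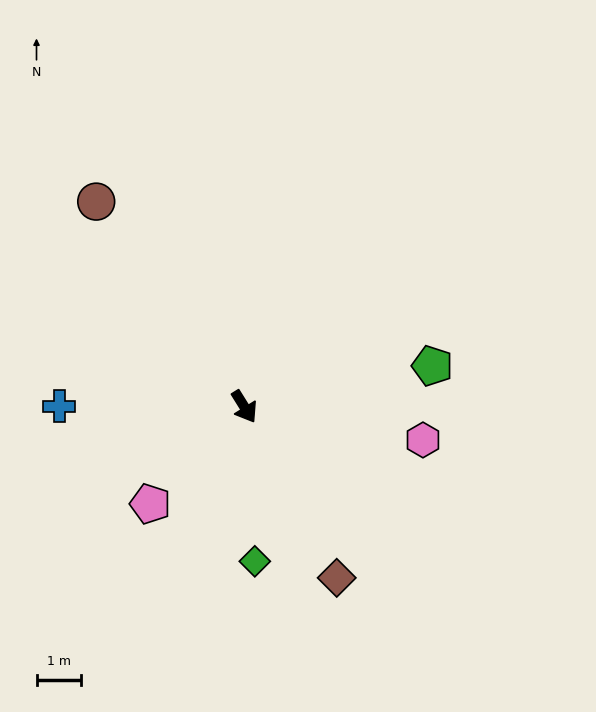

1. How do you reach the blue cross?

turn right 122°, forward 4.2 m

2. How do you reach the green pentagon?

turn left 70°, forward 4.4 m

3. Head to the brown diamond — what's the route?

turn right 4°, forward 4.4 m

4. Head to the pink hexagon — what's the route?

turn left 48°, forward 4.1 m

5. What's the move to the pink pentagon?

turn right 76°, forward 3.1 m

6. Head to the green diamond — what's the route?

turn right 28°, forward 3.5 m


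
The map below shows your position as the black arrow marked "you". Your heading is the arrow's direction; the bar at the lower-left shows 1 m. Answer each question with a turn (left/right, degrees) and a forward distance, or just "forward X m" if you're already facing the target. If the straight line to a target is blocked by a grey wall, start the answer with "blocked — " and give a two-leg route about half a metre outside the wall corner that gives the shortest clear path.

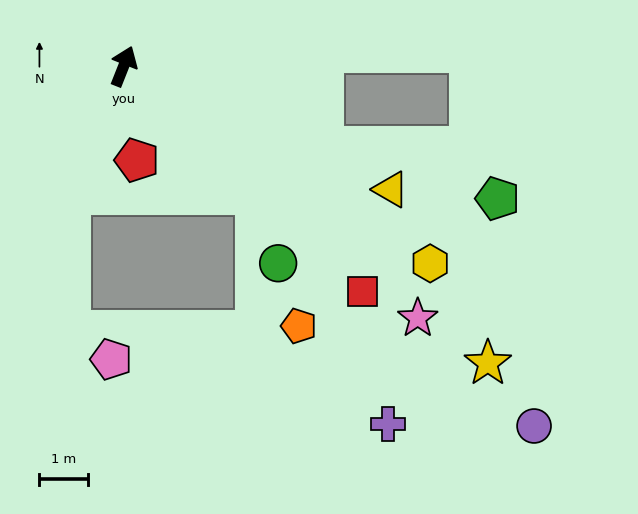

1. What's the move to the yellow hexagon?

turn right 101°, forward 7.5 m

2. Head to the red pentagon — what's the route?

turn right 150°, forward 2.0 m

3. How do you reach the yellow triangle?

turn right 93°, forward 6.1 m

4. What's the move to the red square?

turn right 112°, forward 6.8 m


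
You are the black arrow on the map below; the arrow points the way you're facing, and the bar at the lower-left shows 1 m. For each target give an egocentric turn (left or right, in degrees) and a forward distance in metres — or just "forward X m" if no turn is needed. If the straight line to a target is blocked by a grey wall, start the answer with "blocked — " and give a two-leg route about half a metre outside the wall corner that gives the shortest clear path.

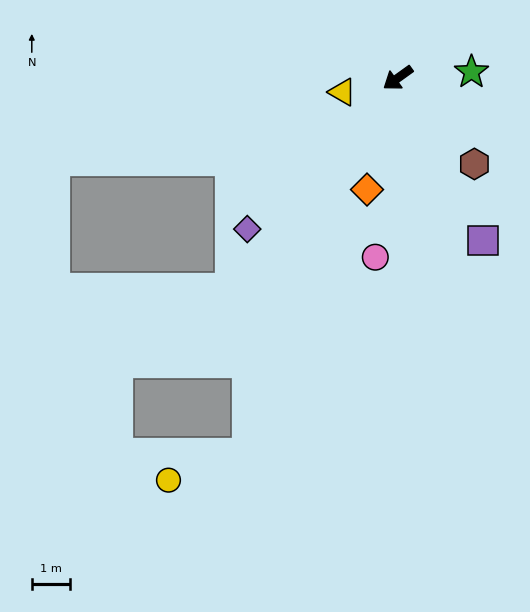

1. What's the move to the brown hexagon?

turn left 96°, forward 3.0 m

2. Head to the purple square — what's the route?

turn left 82°, forward 4.9 m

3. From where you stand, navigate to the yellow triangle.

turn right 21°, forward 1.5 m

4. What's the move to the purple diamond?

turn left 9°, forward 5.6 m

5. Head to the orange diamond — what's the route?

turn left 39°, forward 3.1 m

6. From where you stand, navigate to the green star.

turn left 149°, forward 2.0 m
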